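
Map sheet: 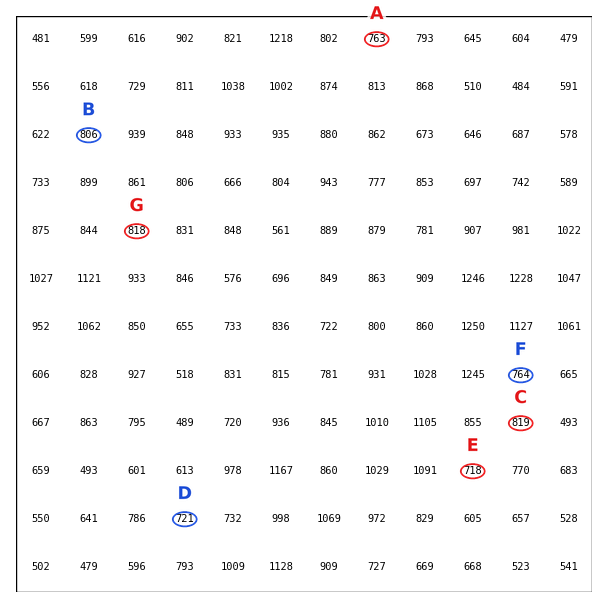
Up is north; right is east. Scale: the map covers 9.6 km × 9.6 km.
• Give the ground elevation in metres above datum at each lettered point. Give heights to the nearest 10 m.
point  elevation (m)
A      760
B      810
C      820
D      720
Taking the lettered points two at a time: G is higher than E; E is lower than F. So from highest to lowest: G F E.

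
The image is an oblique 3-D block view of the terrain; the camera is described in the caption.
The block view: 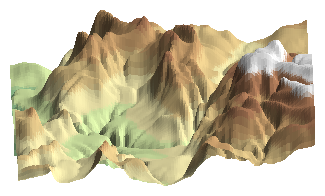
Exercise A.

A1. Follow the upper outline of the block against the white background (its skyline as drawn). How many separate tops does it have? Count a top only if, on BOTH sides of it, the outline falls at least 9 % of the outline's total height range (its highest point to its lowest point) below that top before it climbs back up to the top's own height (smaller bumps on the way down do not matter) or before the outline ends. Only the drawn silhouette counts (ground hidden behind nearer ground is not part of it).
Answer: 2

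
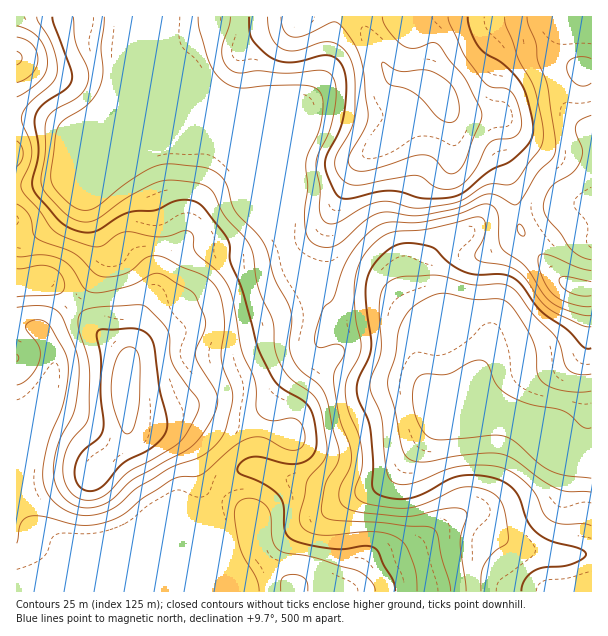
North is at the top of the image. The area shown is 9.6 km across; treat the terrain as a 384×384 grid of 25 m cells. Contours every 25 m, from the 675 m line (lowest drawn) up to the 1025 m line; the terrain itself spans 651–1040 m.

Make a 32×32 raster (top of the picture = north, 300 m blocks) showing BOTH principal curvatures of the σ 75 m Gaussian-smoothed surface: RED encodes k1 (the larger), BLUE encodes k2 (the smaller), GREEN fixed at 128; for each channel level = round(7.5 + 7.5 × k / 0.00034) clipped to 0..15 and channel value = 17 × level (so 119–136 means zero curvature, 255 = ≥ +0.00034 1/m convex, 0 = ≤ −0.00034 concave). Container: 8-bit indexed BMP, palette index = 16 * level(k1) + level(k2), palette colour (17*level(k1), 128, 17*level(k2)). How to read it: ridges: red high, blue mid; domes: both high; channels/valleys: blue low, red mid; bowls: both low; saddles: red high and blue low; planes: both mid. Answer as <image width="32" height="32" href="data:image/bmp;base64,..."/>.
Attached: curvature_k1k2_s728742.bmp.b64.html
<image width="32" height="32" href="data:image/bmp;base64,Qk02CAAAAAAAADYEAAAoAAAAIAAAACAAAAABAAgAAAAAAAAEAAATCwAAEwsAAAABAAAAAAAAAIAAABGAAAAigAAAM4AAAESAAABVgAAAZoAAAHeAAACIgAAAmYAAAKqAAAC7gAAAzIAAAN2AAADugAAA/4AAAACAEQARgBEAIoARADOAEQBEgBEAVYARAGaAEQB3gBEAiIARAJmAEQCqgBEAu4ARAMyAEQDdgBEA7oARAP+AEQAAgCIAEYAiACKAIgAzgCIARIAiAFWAIgBmgCIAd4AiAIiAIgCZgCIAqoAiALuAIgDMgCIA3YAiAO6AIgD/gCIAAIAzABGAMwAigDMAM4AzAESAMwBVgDMAZoAzAHeAMwCIgDMAmYAzAKqAMwC7gDMAzIAzAN2AMwDugDMA/4AzAACARAARgEQAIoBEADOARABEgEQAVYBEAGaARAB3gEQAiIBEAJmARACqgEQAu4BEAMyARADdgEQA7oBEAP+ARAAAgFUAEYBVACKAVQAzgFUARIBVAFWAVQBmgFUAd4BVAIiAVQCZgFUAqoBVALuAVQDMgFUA3YBVAO6AVQD/gFUAAIBmABGAZgAigGYAM4BmAESAZgBVgGYAZoBmAHeAZgCIgGYAmYBmAKqAZgC7gGYAzIBmAN2AZgDugGYA/4BmAACAdwARgHcAIoB3ADOAdwBEgHcAVYB3AGaAdwB3gHcAiIB3AJmAdwCqgHcAu4B3AMyAdwDdgHcA7oB3AP+AdwAAgIgAEYCIACKAiAAzgIgARICIAFWAiABmgIgAd4CIAIiAiACZgIgAqoCIALuAiADMgIgA3YCIAO6AiAD/gIgAAICZABGAmQAigJkAM4CZAESAmQBVgJkAZoCZAHeAmQCIgJkAmYCZAKqAmQC7gJkAzICZAN2AmQDugJkA/4CZAACAqgARgKoAIoCqADOAqgBEgKoAVYCqAGaAqgB3gKoAiICqAJmAqgCqgKoAu4CqAMyAqgDdgKoA7oCqAP+AqgAAgLsAEYC7ACKAuwAzgLsARIC7AFWAuwBmgLsAd4C7AIiAuwCZgLsAqoC7ALuAuwDMgLsA3YC7AO6AuwD/gLsAAIDMABGAzAAigMwAM4DMAESAzABVgMwAZoDMAHeAzACIgMwAmYDMAKqAzAC7gMwAzIDMAN2AzADugMwA/4DMAACA3QARgN0AIoDdADOA3QBEgN0AVYDdAGaA3QB3gN0AiIDdAJmA3QCqgN0Au4DdAMyA3QDdgN0A7oDdAP+A3QAAgO4AEYDuACKA7gAzgO4ARIDuAFWA7gBmgO4Ad4DuAIiA7gCZgO4AqoDuALuA7gDMgO4A3YDuAO6A7gD/gO4AAID/ABGA/wAigP8AM4D/AESA/wBVgP8AZoD/AHeA/wCIgP8AmYD/AKqA/wC7gP8AzID/AN2A/wDugP8A/4D/AIeHh4eHd4eHh4eHd3OE2KmoyMjJuKaGqamEZJV0Y4NzhYaHh4eHd3eHh3eGgebl2Nm3praGhoeXloSFl5amuLeYhnaGhoeHh3eHd4O196GThpWm2di3qJd2dYao1+bX2IaEgZCQgISHd3d3gsf5hGBRdLbI6fb357Z1lsaldHWVhaKx5NSxgHJ3h4eS+PvGhXOQkIKFdLX259jJqHZkdaiTsdX9/bdicXB0paPFtqS1p4NwcGBCY6bZ2snJt8XFyYKh2f389pSUUIGzgIKCgKGjlaekcXKDlbm4uLiXhXSEc5DJyuj159ims6eEUmKU6Pjnyadzc4ODk4SltYNhYJCGgLe4lOXZ6PnHprfE1Pf9+rWmpoSFdHSEdJWkgnOEt4aBhKSC5teXqNenlZSllun6hXSnloVkZIR0g5KDdXa4lHJilZX56JaGqNq3hIS26emlY3aGhWR1hnaEhZaGhaS1cXCGh/nohpaXqJWntrSVtNKDYmR1dIaHhZaot7e4p+uSYHSl+PmXhXWVdZeohVRy5NeVg3SFl4Z1hpiHlsfJ2bFwlebX+rh0dJWWloaFVGO3+9mjg5apmIaFh3ZkleaRYILo+bW4xqW3ubeVhqeFdIXWt4J0hpiXl4Z1goCB4nBBsfTJlpWkdoa4yYWGl6aVp9eFcnV1dYWEZWKQw7Xm9uf00YO31tinp9rKlHaHhYS313RzhoVjcpJiMIL7/Pv1/PqlYmN02Li3yaWThnVzhMbGY2SGppSlyIRg0/n593PHx7WTZIPGpoORgqengoOVxcVkZGSWxff49eX09bNQkbGVtNLYuJakpqfY2KWBo8fHtnVTUYCQgHPF6velhGPp5aNhkti4dYa5ybZ0gIWCx+i3hYGjo4CAUHL3x3WFhvincjBQpseWl7nIhFB2h4Gn9tWEg9f559eAcPKjVGV38GBQdHKApripqMi2gXd3cXPU9reltLX5/tSw9pVUdXX3gWB3h4SAlaaFpaOFh4eAxPr86rimg7j75sLYhoSmlf6zgHd3h4aCgnOUhYeHh4Gxyfr52belluimcsa31LSV9aFQdIeHd4eHd4eHh4d3dmCEtefIppaWx6aT2vq0cmXQcGOBgYeHh4eHh4eHh3d3YHSl1LV1dbjZtsX7yYJxdNV1psihhIeHd4eHgZFxcXFRYYbot4aW6dmkpfq3gJKo2tfl6baBh3eHd4G1yZaVhIJgc+fIx9jZuZWE6KSQlar/+rOVpYJ3h4d0ktras8a4hGBy9/ill7WldJXFcoO3uvzYgnOWc3eHhZajuMez2OqWkdP3x2SF2JdjlqaWpIWWwKBylqiDh4eFl4V0pqXI/PjjxtaEZIXUhGSFpYVTdIU="/>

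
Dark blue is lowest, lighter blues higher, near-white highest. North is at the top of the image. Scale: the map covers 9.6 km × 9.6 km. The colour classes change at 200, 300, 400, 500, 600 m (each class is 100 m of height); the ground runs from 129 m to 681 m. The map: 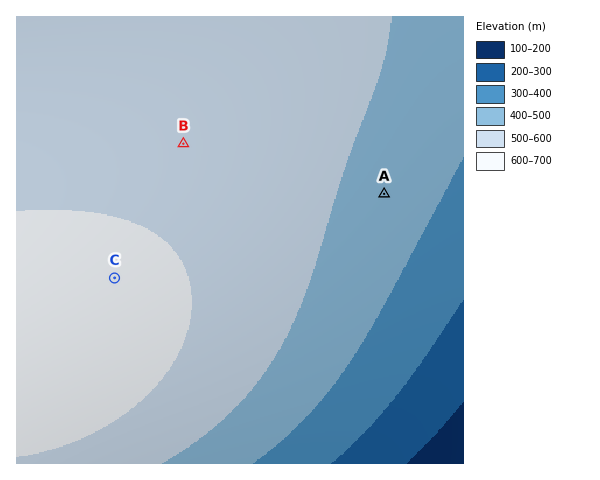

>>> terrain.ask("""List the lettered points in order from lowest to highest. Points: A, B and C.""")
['A', 'B', 'C']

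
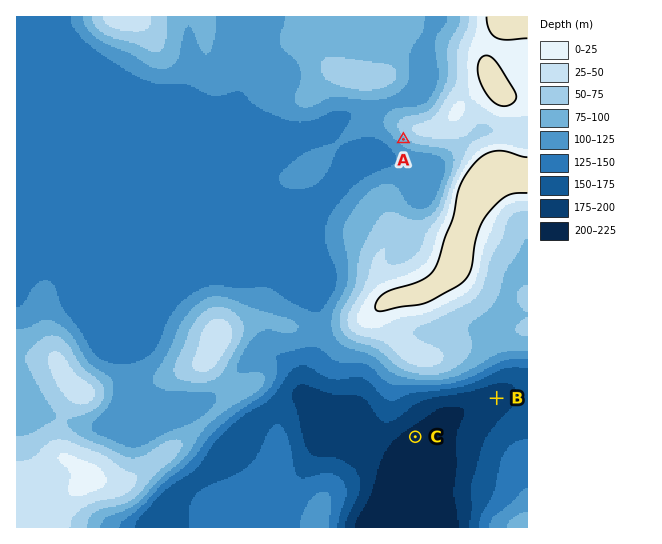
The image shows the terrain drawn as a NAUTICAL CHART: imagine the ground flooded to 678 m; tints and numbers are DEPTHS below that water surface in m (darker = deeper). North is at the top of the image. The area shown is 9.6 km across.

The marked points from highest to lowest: A B C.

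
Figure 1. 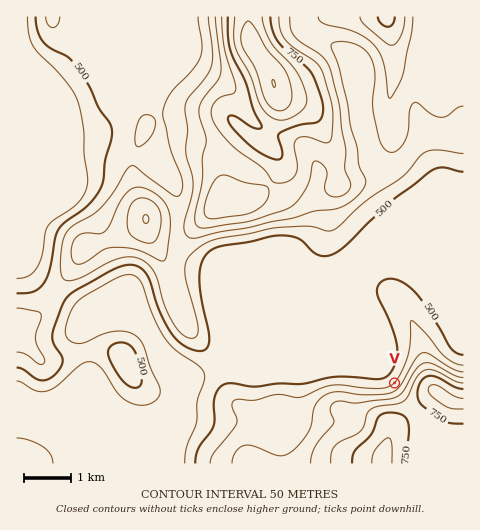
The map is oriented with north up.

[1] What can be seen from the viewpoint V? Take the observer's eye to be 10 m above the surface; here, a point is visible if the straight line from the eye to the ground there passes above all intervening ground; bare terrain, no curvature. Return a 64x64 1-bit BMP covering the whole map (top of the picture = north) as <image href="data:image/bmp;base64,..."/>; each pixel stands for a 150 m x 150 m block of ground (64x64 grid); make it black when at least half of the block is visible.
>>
<image width="64" height="64" href="data:image/bmp;base64,Qk0+AgAAAAAAAD4AAAAoAAAAQAAAAEAAAAABAAEAAAAAAAACAAATCwAAEwsAAAIAAAAAAAAA////AAAAAAAAAAAAAAAAAAAAAAAAAAAAAAAAAAAAAAAAAAAAAAAAAAAAAAAAAAAAAAAAAAAAAAAAAAAAAAAAAAAAAAAAAAAAAAAAAAAAHAAAAAAAAAP+AAAAAAAAA/+AAABgAwAH/4AIAPAD/Af/gAgA8A////+AGADgH////4AYAeA/////gHgBwH////+A+AGAf////4D4AAB/////gPwAAP////+A/AAA/////4D4AAD/////AAAAAf////4AAAAB/////AAAAAH////4AAAAA////8AAAAAD////gAAAAAf///+AAAAAB////8AAAEAP////wAAAeD/////AAAA//////8AAAAA+f///4AAAADx////wAAAAPD////AAAAAYH///+AAAABgP///4AAAAAAP///wAAAAAAB///gAAAAAAB+P/AAAAAAAHwD+AAAAAAAfAD8AAAAAAD8AP4AAAAAA/wA//AAAAAH/AD/8AAAAAw/wf/wAAAAAD/B//AAAAAAf8H/8AAAAAD/wefwAAAAAP/Bx/AAAAAB/8HH8AAAAAH+AE/wAAAAAHgAb/AAAAAAIAB/8AAAAAAAAH/wAAAAAAAAeAAAAAAAAABwAAAAAAAAAHAAAAAAAAAA8AAAAAAAAAf4AAAAAAAAD/gAAAAAAAAf+AAAAAAAAD/4AAAAAAAAf+AA=="/>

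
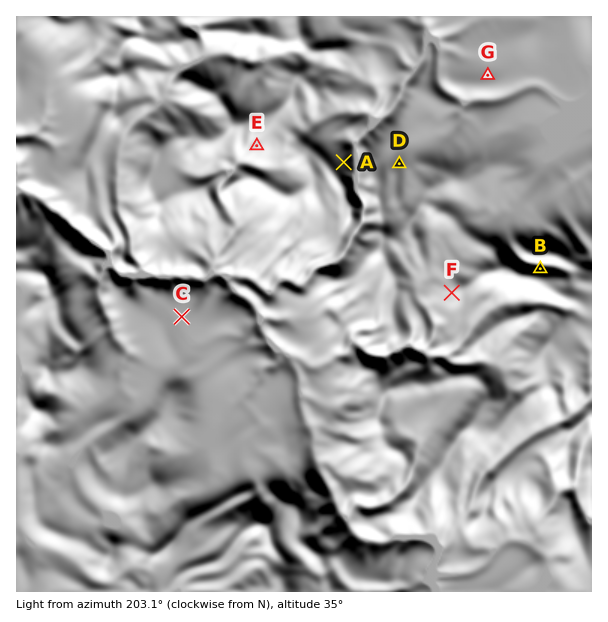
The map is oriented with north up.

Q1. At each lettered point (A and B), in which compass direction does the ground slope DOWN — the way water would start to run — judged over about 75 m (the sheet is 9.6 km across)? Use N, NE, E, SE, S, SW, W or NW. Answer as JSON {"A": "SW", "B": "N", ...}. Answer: {"A": "E", "B": "N"}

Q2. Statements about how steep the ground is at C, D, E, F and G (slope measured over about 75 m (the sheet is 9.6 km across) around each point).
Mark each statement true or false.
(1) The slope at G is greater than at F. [false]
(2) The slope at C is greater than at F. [false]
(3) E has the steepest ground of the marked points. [true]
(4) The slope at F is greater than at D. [true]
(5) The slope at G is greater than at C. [true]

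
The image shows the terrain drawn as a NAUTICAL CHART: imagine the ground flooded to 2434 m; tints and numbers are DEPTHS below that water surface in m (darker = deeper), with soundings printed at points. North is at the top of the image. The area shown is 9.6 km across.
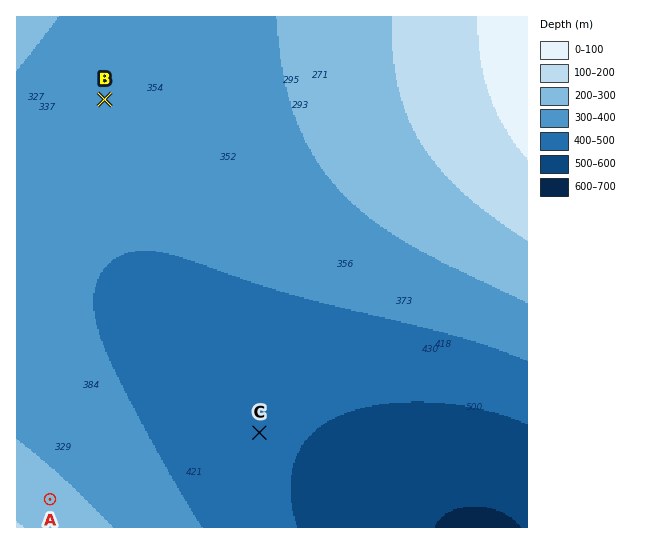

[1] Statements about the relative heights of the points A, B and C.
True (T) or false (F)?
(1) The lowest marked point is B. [F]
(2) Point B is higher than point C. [T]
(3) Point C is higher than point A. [F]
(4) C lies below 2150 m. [T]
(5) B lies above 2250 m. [F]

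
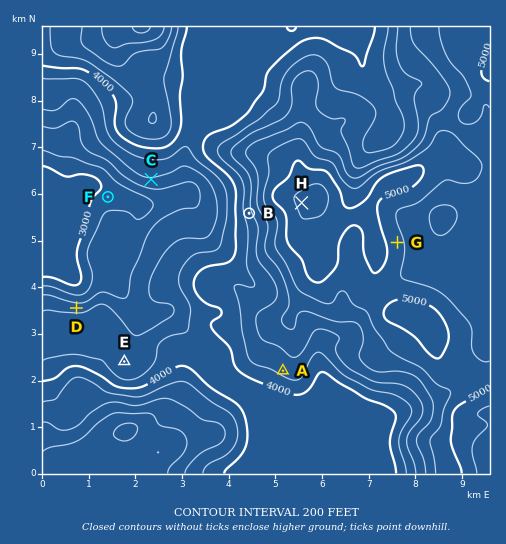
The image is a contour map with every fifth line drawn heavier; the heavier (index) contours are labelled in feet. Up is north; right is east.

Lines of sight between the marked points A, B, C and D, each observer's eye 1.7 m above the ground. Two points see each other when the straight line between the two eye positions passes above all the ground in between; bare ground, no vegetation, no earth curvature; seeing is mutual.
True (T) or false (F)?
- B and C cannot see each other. F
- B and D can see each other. T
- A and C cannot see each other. T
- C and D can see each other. T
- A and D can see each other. F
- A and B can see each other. F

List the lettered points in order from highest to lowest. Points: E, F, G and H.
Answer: H G E F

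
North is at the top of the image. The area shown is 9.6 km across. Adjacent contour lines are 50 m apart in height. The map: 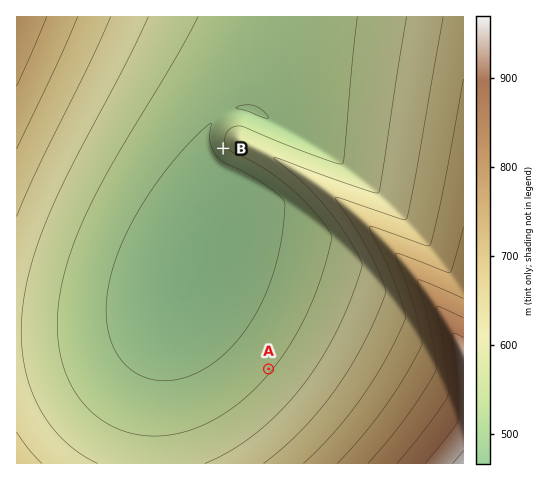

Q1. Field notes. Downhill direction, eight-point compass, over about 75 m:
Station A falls NW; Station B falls SW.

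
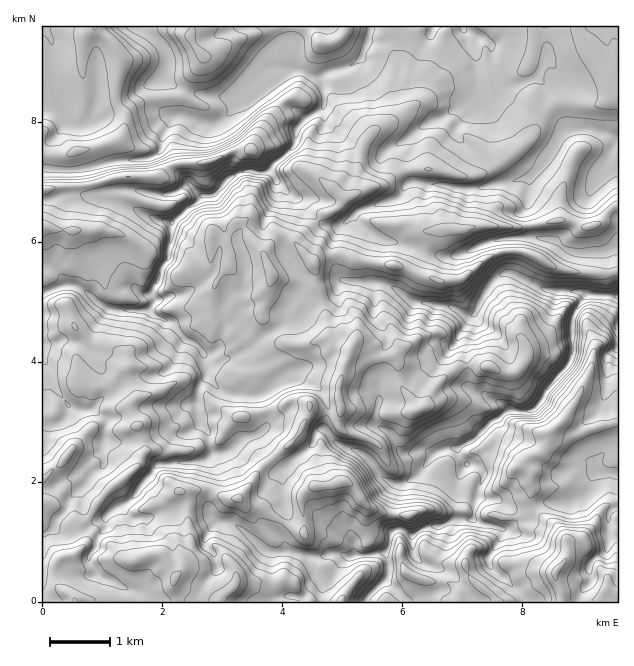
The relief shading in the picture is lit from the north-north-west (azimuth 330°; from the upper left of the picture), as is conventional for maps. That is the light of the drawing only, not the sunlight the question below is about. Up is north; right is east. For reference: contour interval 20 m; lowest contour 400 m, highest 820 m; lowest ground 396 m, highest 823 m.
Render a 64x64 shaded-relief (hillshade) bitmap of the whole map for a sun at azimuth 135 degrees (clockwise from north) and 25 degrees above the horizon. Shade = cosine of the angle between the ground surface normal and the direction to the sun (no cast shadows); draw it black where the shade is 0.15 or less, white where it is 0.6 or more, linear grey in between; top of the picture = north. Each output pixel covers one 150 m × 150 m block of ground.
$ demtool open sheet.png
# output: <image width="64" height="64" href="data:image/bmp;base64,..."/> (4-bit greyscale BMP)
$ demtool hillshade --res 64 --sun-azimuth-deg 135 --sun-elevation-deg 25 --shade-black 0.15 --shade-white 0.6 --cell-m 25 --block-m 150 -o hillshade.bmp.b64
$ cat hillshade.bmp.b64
<image width="64" height="64" href="data:image/bmp;base64,Qk12CAAAAAAAAHYAAAAoAAAAQAAAAEAAAAABAAQAAAAAAAAIAAATCwAAEwsAABAAAAAAAAAAAAAAABEREQAiIiIAMzMzAERERABVVVUAZmZmAHd3dwCIiIgAmZmZAKqqqgC7u7sAzMzMAN3d3QDu7u4A////AIh3iYiImZmqqYi+27u7uYdI/5R5qqmIiZmImpl4qmaZZ4iIiJmZmKuph4zbqqu6mFXP6GiaqoiJmYiImIm7hYl4iZiImqmYm7qXebqYibuZdG39Z5mYiImYiIiHiruWaGiaqZmqupmKu7h4qXZompmVNr2FiHd3iqiIiHVq3ZZXV5u4eImrqYmqmHiphleJmZhUeXaHiHVryWd3ZTa92VVUaLlWZmeIiJmHaJmZiay7u5m6Zph4czjcVERENZvthXZVelVlVVZ3qnd4mqqqrdzMqs6Vhld0E4uEREMlis23h3d5dFZmVWeblniaqqiby7upvci6VmUiRpdmZCJGnLipiZmWZndmZ5uomaqqmIq7u6rO/N/7mGRXmYh2MiJKubqIirhmiIiIq6q7u6qXiru7q83Krv/sqGeZmIZVQyapq5d4zZZYmZmsuau7qpeLzMubuoU1m7qZZXeJmYd2VImZqHad21RomqyoebuZhnvM3Ju5ZDNGiYl2eIm7uqmFZ5mahmnftEZ4mZZUfKmGSKvMu6qHVWeJiYWJmau6qpd3u6qXVY36M1VmZUNJuYZEZ4mruryneJmIhEipq6mamYiKy6l1R9+DRFVVVUWrl1RVVomqvduImpeGJIqsypmZmUatuodljuqZmHZmVGq6dWZVaaq7u6eJqYdCWKvMupmZVGvLl3Zq3LvMuYZmVq23Z3eKqrzLuoiImGM1is3LqZllN7uoiHiph4qquXZkWdyJq7uqvN3Mu7hndUVorNy7qXZEi6iJqqmZd4e7qXZFrrmry5mr3+zM3YVVVmesy7u7mGVYqHiby6qodovLqGV96pzLqqrP/tzN2UMzI2rLmaqal2aId4m7qamHaJqphmvrm93Kqq3//czvpTMABbyoeImZiHiJqru6mHdlVmZ4aLqKvLmIib3uy7zsqnABfMqIiJmqmHebzdy4d3ZmUzVWiIq6qYiHiry7u8ze9wBJy5iYiaqph3ibzdp4iZmXQzRme8upiYiJu7q7zM3/MAa8mId4mZmZmHeK24iZmqqHZmZq3LmZmYisy8zMzv/AAZyXd2iZmIqqqGerl4iZmqmHdlnMupqqmHq6q7qt//sAXKdneJmYiaqah4mIiImZmqmHaLu6qrupdoh4mHre/3Abt3ZnmZiJqpiYiZiJiJmaqph3q6mavKqWVUZ3eLzP0Qrqd3iYiIeaqZiZmZmZiImZmIebqYicy8lUNGd4q72zF+54iZh3dniYmZmqmZmYeHd4h3qoh2iqzIVEVnmqvrM2nGeJqXZmZ3iImZqZmaqIh2d2eZiIZnebp1RFeamew0ebZ4mZhmZneZiJmZmJqqmYd3Zoh4mFZmipU0RoqYvjOJpmiamaqqlmiZmZmZibqZmIdmiXeZd4mbyDNEaIdtcVeERoqZq8zIZniJqZiJu6mZmGZ4eJqrzd77U0RWZkelV4hUeZmqq8h5mIiqmIm8uZq5ZniJqrze//+URWeZmbu827maqZqr60eqmJqpiKy6m8uZmqu6qqq9/+hnir3u7t3qq7qpmqreU4mZmqmIm6mb3LvMvMqYdma//qmrzMy7qqmaqqqaqr+iWJmZqYiamZvMqqmImYd3Uyn/7LqqmHd3eqqqqqqqrdRHiZmZiKqZiamYh2VniauoQmvLmIiIiIh7uru7qqmb1TZ5mZmIqpmIl3d3dniZrN7ZVWZmaJmrupu6q7u6mYnHJGiZmYeJiJiYZ3iZmZmqzf/supmqqbzMupiJmZmIiKcSRoiZqHd3iauHiJmZiImZrN3Lu7zKib3Yh2Znd4mr3DATRYm5ZmZ4vdl2Zmd3d3dmeIdlaJl1aseHd3eImqvP1AABR5p1ZmaL7rdlRVVmZlVomXVFeHUlmZmZmZmZmYnsYwAmm4Znd3iu/sl1ZVVmVVeJllaKl0I6qZmqqqu7upvbYAR7p3iIiZm97bd3ZoiHZniXZou5dTRFVWiru7zf28/mAUineJmIiIiry5qqu7y6mZhle8qXZEVUISRWZ63tz/+meXZ4iIeIh3irq7u7q83LqXVpy5mJmqqWQyIQJpmc////wyZ3d3iZd4iImZiIms3Kl1jMqZmZq7u6qYQBMhFbvP/8IVZnZ5ynd3eIiIiIm8yoZqzKmHZ3iau7qlNDEAAmrO+iRmZnnMqHd4mIiIiIrMp1erqqhlVVebuZdXdkEABavMZXZmZ6zcp2iYiIh3iKy5dnmqqod2VXq6mGeIhkAAes2Eh3ZmirzLh4mHiIeImrqYiaqJmZiHebupmJqphQA5vcdnZmZnmrzKiJiIiIiJuqqqu4mZmZiJu7qqqqqoUAWs3admVVZom8y5mZiIiJmqqqq7mZmZmKmaqqqqqqmGIVm82WZmZmZ4q7upmZiImZmZmZqZmZqYvKmIiau7qZl0JYmpeHd3d3eJqqmZmIeJmIiIiZmZmpi+25iIrN3KmZhTWJiIiHeIiImqqZmZmImZmIiZmYiamK3tuXec3uypmZd5qYiIh3iImZmpmZmZmZmZiZmZiJqYnN7KdnrN7sqZmZm8upiIiIiJmZmYiImpmZmZmZmImpiau7qGeave66mZmbzcyXiImYmZmYiIiJqZmZmZmYiamZmZqYeJmbztupmHm83beImZiJmZiIiImZiJmZmZiJqpiIiYeJqZmbzLqZdonNyImZmXipmYmZiZmImZmYmIirqHeIiImrqYmru6mGZp3ZiZmqiKiImpmZmYiZmZ"/>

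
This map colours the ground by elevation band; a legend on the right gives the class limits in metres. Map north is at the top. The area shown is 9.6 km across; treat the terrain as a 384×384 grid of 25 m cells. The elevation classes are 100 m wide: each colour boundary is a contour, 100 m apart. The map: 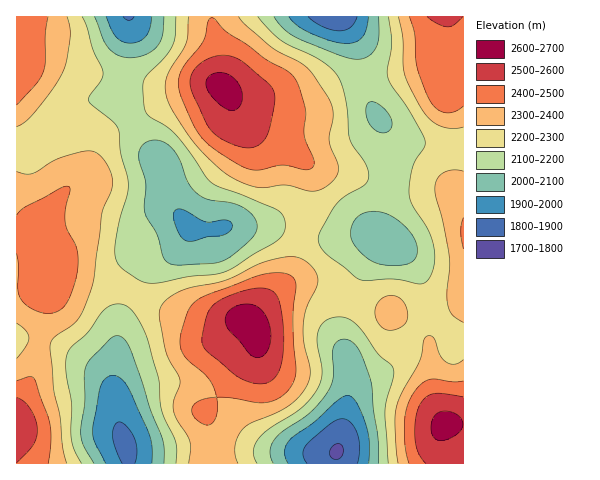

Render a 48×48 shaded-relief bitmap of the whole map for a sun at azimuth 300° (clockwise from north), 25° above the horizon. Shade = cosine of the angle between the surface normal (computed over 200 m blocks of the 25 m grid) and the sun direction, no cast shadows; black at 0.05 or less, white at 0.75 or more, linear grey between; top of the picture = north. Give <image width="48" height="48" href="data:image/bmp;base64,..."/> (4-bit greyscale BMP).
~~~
<image width="48" height="48" href="data:image/bmp;base64,Qk32BAAAAAAAAHYAAAAoAAAAMAAAADAAAAABAAQAAAAAAIAEAAATCwAAEwsAABAAAAAAAAAAAAAAABEREQAiIiIAMzMzAERERABVVVUAZmZmAHd3dwCIiIgAmZmZAKqqqgC7u7sAzMzMAN3d3QDu7u4A////AFVDM0QzR6zd3dynVEQzNEVXnO7+7cqGZkQyIiNEV6zd3dynVEMyI0RGi97/7sqGVUQyERI1aKvNzLuXVDMhESI0es7v/tuXZUQyEAE0aKvMy6mGVEMQABETWb3u7uyodlQyEAEkaKvMy6l2VVQhAAACSLze7u25h1VDIhEkaavMzLl2ZmUyAAABR6ze/+3KmGVDMyEkebzN3LqHdmZTEAABN6ze//7KmYZDMzIkebzM3MqYh3ZUIQAANpvN7/7KqphTMzM0ebvMy7qpiHZUMhAANpu83u26qrljI0RFeau7uqmZmHZUMyERN5uqvd25qsp0I0RFeau7upmJmYdTIiIiR6upq8uomsuEM0RVeau7uqmImZdTIiIiR6uoibqXibqFMzRFeKvMy7qZmZhjERIzR6qoeJmHeKqGQzNFaKu8zMuqmZhjEBI0V5qYd5mHd5mGQzI0aJq7vMzLqYhkEBJFV5qYd4mId4h2UzI0aJq7u8zcuYhkIBNGZ5qodniZiIh2VDI0Z5q7u83dy5h1MRNWeJu5dmiaqZl2VDNFZ5q8zM3e7LmGQiNGeJu6l3iruqqHUzNFZ4mrzMze7tuXZDNFeJq7qIm8zLqXVDNFd4ibzMzN7u25hlRWZ4q7qZq8zLuoZDNFZ4iJq8vN7/7LqHZmd4iqqqvMzLuodUM0Z4d3iru83u7cuYdnd3iaq7zNzKqYdlQzV4dlaKqrze7cuod3d3eJq7zMzKqHdmUzRodlV5mavN3MuodmdmZ4qrvMzKqHZ2VDNXdlV4mZq8zLuodlVVVomqu8zLqHZnZTNGdlV4iIiru6qodVVVVniaq7zLqXZmZUNFZlZ4h2eJqZmYdlRFVniZqrvLuodmZUM0VVZ4dlZniIiIdkRFVniaqqq6u6h2ZUMzRWeIh2VmZmd3dURFZniaqqqpq7qHZUMzRWeJmHZmZVZnZURFZnmru6mZq7uodlQzRniaqYd3ZVVmZURFZnmru6mZmruqh2Q0VomrqpiHZVZ3ZURWZomru7qZmau6mGREVomrqZh3ZVZ3ZVVmZ4mru6qYiZqqmGVERnmqqYh2ZVZ3ZVVmd4mqqqmYiImqmHVERXmqqYd2VVZmZUVWeJqqqZiGd3iamHZlVnmruph2VVVmVERFaJqqqXd0VmeZmId3d4mruph2VVVmZUM0aJqrqXVTRFaJmIiJmZq7uph2VVVWZUM0Z5qrqXVDM0V4h3iaqqu7uph2ZVVWZlM0aJmruoVEMzRXdmeKq7zMupdmZmVVZlRFaJqrupdVQyNGZmeJq83dy5h2Z3ZVVlVWeaq7updmVDNFZmeKvN7u3Kh2d3dmZmZniru7upd2ZDRVZmeavO//7LmHd4h3ZneJq8zMuod2ZURVVWebze//7bqHd3iId4iavN3duod2ZURVVFebze7+3LqHdneIiImrzd3dyph2ZUVUQ0aLze7u26mHZmZ4iJq83d3dypiGVUVUMjV6ze7tyod3ZlZniJrN7t3cuYiGVUREMjR63e7dynZmZVVneJve7u3cqYdw=="/>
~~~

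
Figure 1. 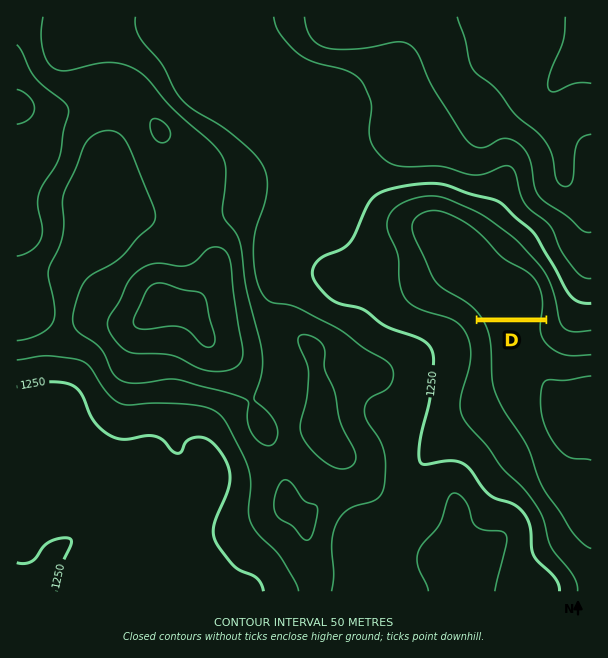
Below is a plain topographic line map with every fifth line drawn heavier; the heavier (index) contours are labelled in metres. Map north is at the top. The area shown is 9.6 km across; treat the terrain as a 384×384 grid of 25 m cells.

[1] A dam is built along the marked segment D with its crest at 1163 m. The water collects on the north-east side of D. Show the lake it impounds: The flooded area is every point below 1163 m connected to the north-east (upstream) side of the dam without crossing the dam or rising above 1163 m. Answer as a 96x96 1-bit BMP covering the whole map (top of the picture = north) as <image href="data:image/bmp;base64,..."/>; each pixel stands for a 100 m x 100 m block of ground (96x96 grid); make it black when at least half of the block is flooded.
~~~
<image width="96" height="96" href="data:image/bmp;base64,Qk2+BAAAAAAAAD4AAAAoAAAAYAAAAGAAAAABAAEAAAAAAIAEAAATCwAAEwsAAAIAAAAAAAAA////AAAAAAAAAAAAAAAAAAAAAAAAAAAAAAAAAAAAAAAAAAAAAAAAAAAAAAAAAAAAAAAAAAAAAAAAAAAAAAAAAAAAAAAAAAAAAAAAAAAAAAAAAAAAAAAAAAAAAAAAAAAAAAAAAAAAAAAAAAAAAAAAAAAAAAAAAAAAAAAAAAAAAAAAAAAAAAAAAAAAAAAAAAAAAAAAAAAAAAAAAAAAAAAAAAAAAAAAAAAAAAAAAAAAAAAAAAAAAAAAAAAAAAAAAAAAAAAAAAAAAAAAAAAAAAAAAAAAAAAAAAAAAAAAAAAAAAAAAAAAAAAAAAAAAAAAAAAAAAAAAAAAAAAAAAAAAAAAAAAAAAAAAAAAAAAAAAAAAAAAAAAAAAAAAAAAAAAAAAAAAAAAAAAAAAAAAAAAAAAAAAAAAAAAAAAAAAAAAAAAAAAAAAAAAAAAAAAAAAAAAAAAAAAAAAAAAAAAAAAAAAAAAAAAAAAAAAAAAAAAAAAAAAAAAAAAAAAAAAAAAAAAAAAAAAAAAAAAAAAAAAAAAAAAAAAAAAAAAAAAAAAAAAAAAAAAAAAAAAAAAAAAAAAAAAAAAAAAAAAAAAAAAAAAAAAAAAAAAAAAAAAAAAAAAAAAAAAAAAAAAAAAAAAAAAAAAAAAAAAAAAAAAAAAAAAAAAAAAAAAAAAAAAAAAAAAAAAAAAAAAAAAAAAAAAAAAAAAAAAAAAAAAAAAAAAAAAAAAAAAAAAAAAAAAAAAAAAAAAAAAAAAAAAAAAAAAAAP/wAAAAAAAAAAAAAf/wAAAAAAAAAAAAB//wAAAAAAAAAAAAH//wAAAAAAAAAAAAf//wAAAAAAAAAAAA///wAAAAAAAAAAAA///gAAAAAAAAAAAA///AAAAAAAAAAAAB//+AAAAAAAAAAAAB//4AAAAAAAAAAAAB//wAAAAAAAAAAAAD//gAAAAAAAAAAAAD//AAAAAAAAAAAAAH/+AAAAAAAAAAAAAH/8AAAAAAAAAAAAAH/wAAAAAAAAAAAAAH/gAAAAAAAAAAAAAD+AAAAAAAAAAAAAAAAAAAAAAAAAAAAAAAAAAAAAAAAAAAAAAAAAAAAAAAAAAAAAAAAAAAAAAAAAAAAAAAAAAAAAAAAAAAAAAAAAAAAAAAAAAAAAAAAAAAAAAAAAAAAAAAAAAAAAAAAAAAAAAAAAAAAAAAAAAAAAAAAAAAAAAAAAAAAAAAAAAAAAAAAAAAAAAAAAAAAAAAAAAAAAAAAAAAAAAAAAAAAAAAAAAAAAAAAAAAAAAAAAAAAAAAAAAAAAAAAAAAAAAAAAAAAAAAAAAAAAAAAAAAAAAAAAAAAAAAAAAAAAAAAAAAAAAAAAAAAAAAAAAAAAAAAAAAAAAAAAAAAAAAAAAAAAAAAAAAAAAAAAAAAAAAAAAAAAAAAAAAAAAAAAAAAAAAAAAAAAAAAAAAAAAAAAAAAAAAAAAAAAAAAAAAAAAAAAAAAAAAAAAAAAAAAAAAAAAAAAAAAAAAAAAAAAAAAAAAAAAAAAAAAAAAAAAAAAAAAAAAAAAAAAAAAAAAAAAAA="/>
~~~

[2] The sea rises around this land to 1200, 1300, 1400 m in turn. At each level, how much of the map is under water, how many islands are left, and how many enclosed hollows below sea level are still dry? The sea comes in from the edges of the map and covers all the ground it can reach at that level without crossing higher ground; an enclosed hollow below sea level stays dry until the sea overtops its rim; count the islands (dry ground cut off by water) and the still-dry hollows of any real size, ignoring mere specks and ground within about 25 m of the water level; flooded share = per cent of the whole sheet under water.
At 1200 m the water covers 12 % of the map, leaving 0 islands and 0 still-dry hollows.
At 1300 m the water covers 52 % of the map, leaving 0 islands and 0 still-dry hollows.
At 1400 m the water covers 91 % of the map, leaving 1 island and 0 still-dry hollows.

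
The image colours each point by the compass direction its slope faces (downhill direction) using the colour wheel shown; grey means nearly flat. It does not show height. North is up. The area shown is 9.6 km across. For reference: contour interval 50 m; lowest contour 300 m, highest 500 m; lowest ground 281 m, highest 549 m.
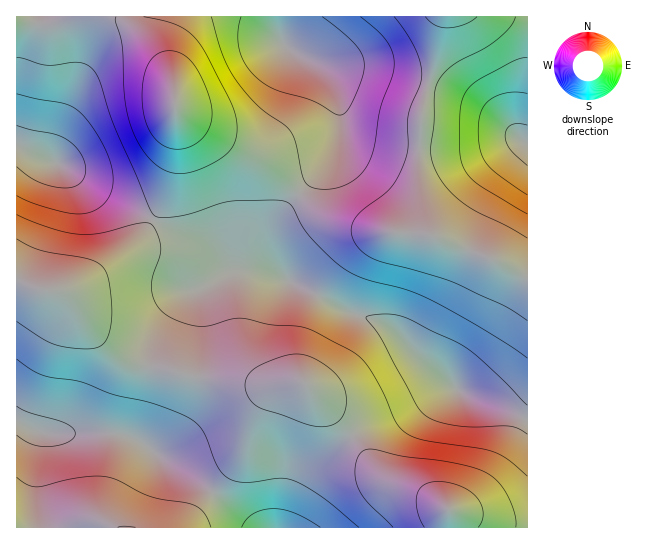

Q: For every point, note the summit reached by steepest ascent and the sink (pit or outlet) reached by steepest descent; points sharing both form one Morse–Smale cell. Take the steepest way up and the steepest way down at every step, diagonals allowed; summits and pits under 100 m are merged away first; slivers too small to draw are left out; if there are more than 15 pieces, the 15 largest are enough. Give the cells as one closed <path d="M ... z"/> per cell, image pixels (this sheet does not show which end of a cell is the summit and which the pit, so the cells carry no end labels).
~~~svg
<path d="M18 145l-2 1 0 133 22 10 20 2 5 2 8 8 17 26 27 28 19 9 35 5 34 10 46 5 29 0 13-3 12 2 45 47 23 33 14 14 32 14 32 18 1 19 78-1-1-107-21-11-44-16-37-32-34-33-16-8-33-11-60-32-17-5-32-4-24-20-43-20-28-17-40-20-36-26-21-8z"/><path d="M18 280l-2 1 0 140 2 2 27 10 68 0 21 6 12 6 21 18 30 17 60 48 192-1 0-18-24-14-40-18-14-14-23-33-28-28-14-18-7-3-21 3-29 0-35-4-84-17-15-8-16-16-36-46-5-2-20-2z"/><path d="M130 16l-114 1 0 128 46 20 36 26 40 20 28 17 43 20 24 20 32 4 20 7-12-20-1-24 5-14 22-27-37-31-73-42-12-8-2-6 0-16-4-13-15-24-23-28z"/><path d="M299 195l-16 18-8 13-3 9 1 24 7 14 9 8 53 28 33 11 16 8 34 33 37 32 66 26 0-140-2-2-28-16-64-25-59-5-34-8-26-14z"/><path d="M527 16l-83 1-9 46-12 42-4 45 0 35 4 40 2 8 73 28 29 18z"/><path d="M443 16l-166 1 0 10 6 16 14 12 21 10 11 12 10 24 1 32-5 16-12 18-24 27 24 21 18 8 26 6 60 5-4-9-4-40 1-58 3-22 12-42z"/><path d="M277 16l-146 0 0 5 36 49 8 21 0 16 2 6 12 8 65 36 45 36 24-26 12-18 5-16 0-24-5-22-6-10-11-12-21-10-14-12-4-9z"/><path d="M17 421l0 107 239-1-59-47-30-17-21-18-12-6-21-6-68 0-11-2z"/>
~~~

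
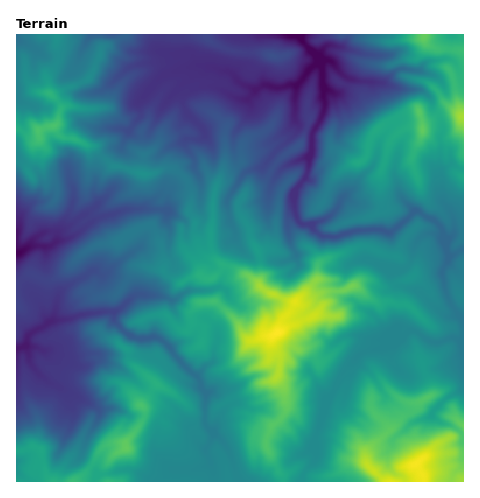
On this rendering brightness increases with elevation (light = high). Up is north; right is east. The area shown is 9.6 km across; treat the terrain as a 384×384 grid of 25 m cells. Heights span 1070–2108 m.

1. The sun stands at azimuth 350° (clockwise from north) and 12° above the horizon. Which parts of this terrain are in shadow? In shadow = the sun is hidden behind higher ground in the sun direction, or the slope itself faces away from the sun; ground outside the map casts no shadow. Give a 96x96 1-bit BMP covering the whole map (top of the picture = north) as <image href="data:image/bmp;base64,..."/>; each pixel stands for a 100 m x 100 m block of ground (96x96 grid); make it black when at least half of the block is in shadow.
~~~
<image width="96" height="96" href="data:image/bmp;base64,Qk2+BAAAAAAAAD4AAAAoAAAAYAAAAGAAAAABAAEAAAAAAIAEAAATCwAAEwsAAAIAAAAAAAAA////AAAAAAAAAAHwAAA/uD/8AAAAAB/wAAA/GA/4MAAAAD/4AAA/DAPwMAAAAB/4AAA/AAHgAADAAA/4AAA/8AAAAMbBgAf8AAAf/AAAAAYBgAH8AAAIfgAAAAAAAAA8AAAA/gAAAAAAAAB8AAAB/gAAAA4AAAB8AAAB/gABgAIAAAA8AAAB/gAA4AEAAAA8AAAB/gAAMAMAAAAeAAAA/oAAH54AAAAODAAAecAAD/gAAAD+HAAHMeAAB+AAAD/8fAA/kfAAA+AAAD8A8AB/g/gAAfAAAH4B4AD/j/wAAfgAAPgDwAD/x/8AAHwAAPgDAf//x/8AAAwAANwAA///3/+AAAAAAAAAA//j3/+AAAAAAAAAB7/8P/+AAAAAAADAD7/+f/+AAAAAAAGAD8f+f//AAAAAAQIAH8Hyf//AAAAAAD4AP+H5f//gAAAAAP8Af8D5///wAADCAf4A4AB7///4AAD8Afg58AA////8AODgA4D//AAJ////AfhwAYH//AAA////g/w4AAH/gDwAP////8A8AAP/ADwAD////4APIAAfAfwAA////gADf+wAA/gAAGf//AABH/4AA/AAAAD/+AAAB/8AA+ASABH94AAAAP+AcEB/gAP4AAAAAAf/+AB/AAfwAAAAAAH//8A4AB/gAAAAcAD/v/wAAAHAAAAAfAD/n/+AAPgYGAAAfwB/hjDAAAAAAAAAP+B+AAAAAAAAAAAAH/hwAAAAABAAACAAD/4AAAAAAD8AAAAAB/4AAAABwB+DgAAHg/+AAAABwAeAAADnwP/AAAAADgAAAAf/4DHAAAAAAAAAAAN/+ABgAAAAAAgAAAA//AAAAAAAAP+DgAA//wAAAAAAAf//w8y//4AAAAAAA8//4TA//+AAAAAAB+H/8PB///AACAAAB/AP+/B////+AAAAEfgAf+B/////gAAAMHwAD4D/////wAhAOD5gHwH/////ABxweA/gH0H/////ABwAeA/wP2P/////AB4AeA/x/2P/////AAYAPA/z/uP/////gAMAHA/wMOfv////wAGADAfwMODf//+BgADAhgPwseCf/+QAAADw4gH4keE//8AAAAAQ/gA4g+t//8AAAAAEfgAYA+F//+AEAAACHgAIQ+d///AAAAAADwAAQ+fP/gwAgAAAAwAAY8+D8AAAAAAGAwAAI4eDwPgACAADAwAAAcMD5/8AAAIBg4AAAAMAf/+AAAAAAYAAAAMAH/4AAAAAAYAAAAEAP/wAAAAAAMAAAAAHP/wAAAAAAEAAAAAfkAAAAAAAAAAAABA/gAAAAAAAAAAAAAA/D8AAAAHAAIAAAMAAH/GAAAAAEBwB/8AAD/jAAAA/+BwP/4AAA/zgAAB//Bh//xgAAPxgAAAP/AH/8fgAQH4AAAAH/gP/z/gAAD+AAAAH/0T///AAAD/AAAGP//3gf+AAAD/gAD//+P4f//4AAB6AAH/AGfx///4AABngAfgAAf////AEBAPgB+AAA////4AGAgOAAgAAAf/4P4AAAAAAAAAAAB8AAAA="/>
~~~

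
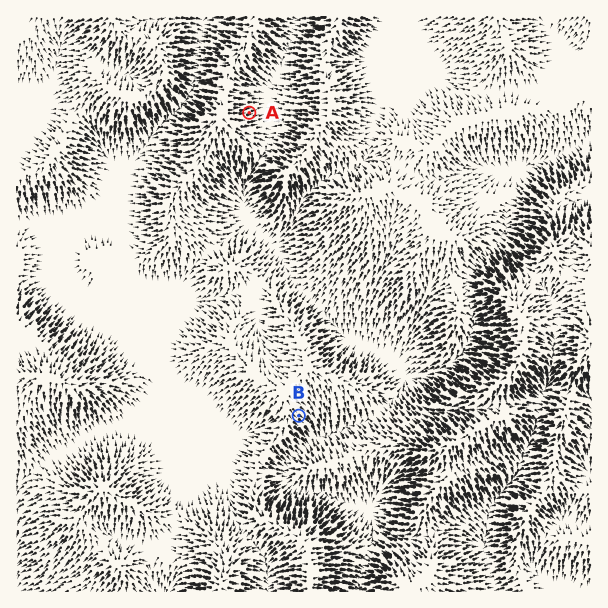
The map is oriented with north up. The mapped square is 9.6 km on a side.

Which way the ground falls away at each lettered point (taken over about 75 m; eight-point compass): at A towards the E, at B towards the SE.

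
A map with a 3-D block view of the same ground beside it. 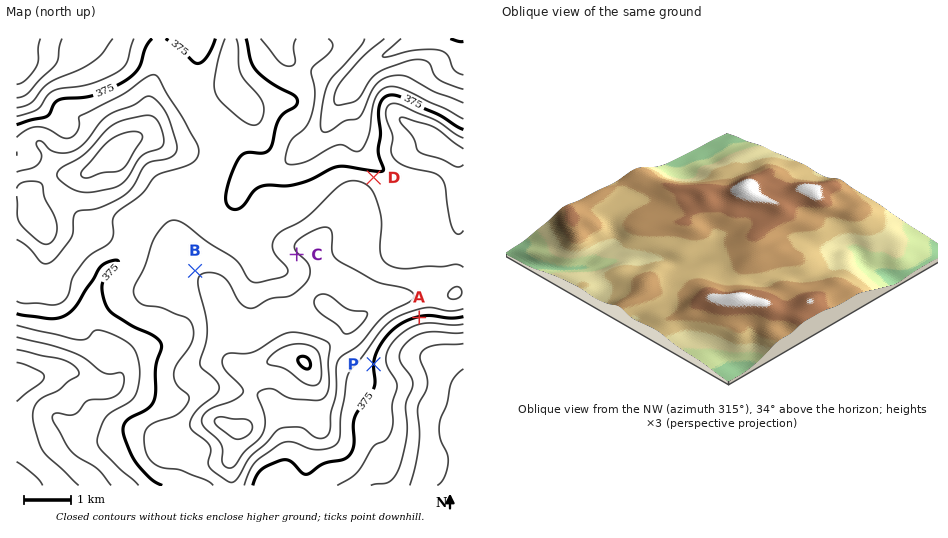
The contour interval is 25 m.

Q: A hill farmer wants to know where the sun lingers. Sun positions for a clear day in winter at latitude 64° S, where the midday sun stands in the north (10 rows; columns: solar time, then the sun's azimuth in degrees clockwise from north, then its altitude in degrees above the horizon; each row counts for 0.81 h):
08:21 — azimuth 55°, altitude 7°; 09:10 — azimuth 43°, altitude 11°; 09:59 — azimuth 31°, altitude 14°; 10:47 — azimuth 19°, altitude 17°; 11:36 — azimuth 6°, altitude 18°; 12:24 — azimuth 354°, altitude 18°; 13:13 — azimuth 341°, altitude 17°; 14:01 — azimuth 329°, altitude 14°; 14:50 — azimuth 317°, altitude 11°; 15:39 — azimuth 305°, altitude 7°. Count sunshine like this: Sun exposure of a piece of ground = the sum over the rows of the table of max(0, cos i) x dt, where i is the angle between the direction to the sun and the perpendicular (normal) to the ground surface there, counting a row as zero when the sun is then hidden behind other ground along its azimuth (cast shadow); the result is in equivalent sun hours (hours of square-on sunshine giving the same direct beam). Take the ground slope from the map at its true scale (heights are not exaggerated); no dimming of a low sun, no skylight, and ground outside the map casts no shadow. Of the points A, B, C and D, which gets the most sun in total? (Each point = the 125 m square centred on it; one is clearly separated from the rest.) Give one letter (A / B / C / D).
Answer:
D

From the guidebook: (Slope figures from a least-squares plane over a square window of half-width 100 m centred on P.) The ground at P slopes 5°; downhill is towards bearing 94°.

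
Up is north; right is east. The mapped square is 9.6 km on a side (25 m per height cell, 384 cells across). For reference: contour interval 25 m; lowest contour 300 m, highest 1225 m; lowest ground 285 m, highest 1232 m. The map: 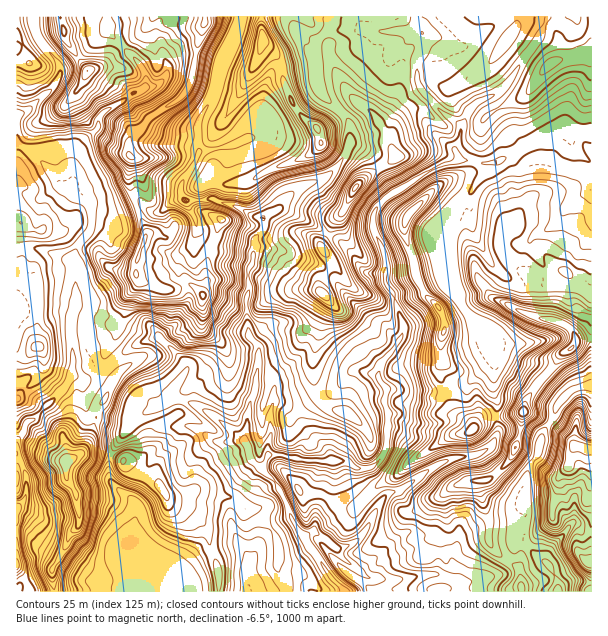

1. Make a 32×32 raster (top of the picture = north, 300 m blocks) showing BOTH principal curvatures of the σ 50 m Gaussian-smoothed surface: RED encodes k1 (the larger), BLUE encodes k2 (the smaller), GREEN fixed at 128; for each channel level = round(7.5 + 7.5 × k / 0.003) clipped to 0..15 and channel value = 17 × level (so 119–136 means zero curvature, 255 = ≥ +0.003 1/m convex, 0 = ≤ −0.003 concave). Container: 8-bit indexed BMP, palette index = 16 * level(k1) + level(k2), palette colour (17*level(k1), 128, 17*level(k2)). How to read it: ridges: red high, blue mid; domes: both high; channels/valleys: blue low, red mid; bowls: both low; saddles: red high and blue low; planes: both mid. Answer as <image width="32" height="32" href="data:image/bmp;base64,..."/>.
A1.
<image width="32" height="32" href="data:image/bmp;base64,Qk02CAAAAAAAADYEAAAoAAAAIAAAACAAAAABAAgAAAAAAAAEAAATCwAAEwsAAAABAAAAAAAAAIAAABGAAAAigAAAM4AAAESAAABVgAAAZoAAAHeAAACIgAAAmYAAAKqAAAC7gAAAzIAAAN2AAADugAAA/4AAAACAEQARgBEAIoARADOAEQBEgBEAVYARAGaAEQB3gBEAiIARAJmAEQCqgBEAu4ARAMyAEQDdgBEA7oARAP+AEQAAgCIAEYAiACKAIgAzgCIARIAiAFWAIgBmgCIAd4AiAIiAIgCZgCIAqoAiALuAIgDMgCIA3YAiAO6AIgD/gCIAAIAzABGAMwAigDMAM4AzAESAMwBVgDMAZoAzAHeAMwCIgDMAmYAzAKqAMwC7gDMAzIAzAN2AMwDugDMA/4AzAACARAARgEQAIoBEADOARABEgEQAVYBEAGaARAB3gEQAiIBEAJmARACqgEQAu4BEAMyARADdgEQA7oBEAP+ARAAAgFUAEYBVACKAVQAzgFUARIBVAFWAVQBmgFUAd4BVAIiAVQCZgFUAqoBVALuAVQDMgFUA3YBVAO6AVQD/gFUAAIBmABGAZgAigGYAM4BmAESAZgBVgGYAZoBmAHeAZgCIgGYAmYBmAKqAZgC7gGYAzIBmAN2AZgDugGYA/4BmAACAdwARgHcAIoB3ADOAdwBEgHcAVYB3AGaAdwB3gHcAiIB3AJmAdwCqgHcAu4B3AMyAdwDdgHcA7oB3AP+AdwAAgIgAEYCIACKAiAAzgIgARICIAFWAiABmgIgAd4CIAIiAiACZgIgAqoCIALuAiADMgIgA3YCIAO6AiAD/gIgAAICZABGAmQAigJkAM4CZAESAmQBVgJkAZoCZAHeAmQCIgJkAmYCZAKqAmQC7gJkAzICZAN2AmQDugJkA/4CZAACAqgARgKoAIoCqADOAqgBEgKoAVYCqAGaAqgB3gKoAiICqAJmAqgCqgKoAu4CqAMyAqgDdgKoA7oCqAP+AqgAAgLsAEYC7ACKAuwAzgLsARIC7AFWAuwBmgLsAd4C7AIiAuwCZgLsAqoC7ALuAuwDMgLsA3YC7AO6AuwD/gLsAAIDMABGAzAAigMwAM4DMAESAzABVgMwAZoDMAHeAzACIgMwAmYDMAKqAzAC7gMwAzIDMAN2AzADugMwA/4DMAACA3QARgN0AIoDdADOA3QBEgN0AVYDdAGaA3QB3gN0AiIDdAJmA3QCqgN0Au4DdAMyA3QDdgN0A7oDdAP+A3QAAgO4AEYDuACKA7gAzgO4ARIDuAFWA7gBmgO4Ad4DuAIiA7gCZgO4AqoDuALuA7gDMgO4A3YDuAO6A7gD/gO4AAID/ABGA/wAigP8AM4D/AESA/wBVgP8AZoD/AHeA/wCIgP8AmYD/AKqA/wC7gP8AzID/AN2A/wDugP8A/4D/ANS05XSGh4eHh3d094SGl5e3obLEpZSlpoaGlMbHpXLTgNj2c4V3h4eHdpXYhIa4l5TSw5WXp7eVh4aFxZZzg/nBlfalknd3hoSFtpaEdbiWocGyt4aWl5eGlsh2lHPVx8KFpfhzdHeUp6enhZaWxpCht8mBppWFhoWGt4aT97C0gYR095SVdYTYl5eFp6i2sLSnqKSU2LamdZWmdnL4pLXAtqX4pZFytdeWmJaXp5D3t6eXx6GQxvjHt6VzcsampcCE97Nxode3loWYh4aT4uinlqWR5vZwo9jo96SA6OiVodjZ+bbR2KanhZeHhbLAgKFxkuaAyPeQgIBy96Bi96ehpuek1nCEppanlKWCxsS4loV1+JCVlPf46ID1onD446CS1oTVg4SWpqW1kqLWs6eGltjHgJWVpaXpwdT3wKTy2IGUlse1dIaElISopdSTlqe2p5aRppanlqaCpfdikPK1p4KVhvdzhIWnl6iooZWHp4aHp5F0hbaFpXKW59Zygpa3lpSHpue3pWOFp6iRloa3d4WVo6anyLeFdXSm9raDptmFlIemk8awtIPWp4GGp6aGdpeUhJb2dXZ3hJGy99SWt4SWh7iXcKO295NhpZWnlqWUhaZxdPilhXWClJLyxHemhYaGpKNzlZP4lbDWhISF1+dzxYBk95KSg/f396WVh6d2dnWl2Nfow/mlgLa4xtjnsfjBkvbDgbX2tHOEhYWYl4aFpbXplpamxsehtZiGt6TnknC493OD+IWFl4anlpeWhYP3k/eWhIS2ppSClnSU55LogMbWhITnk5eHl5d2lKWnkrVztNbHg5XGhYGmlvijxJSA9nN2lZO3h4WXh4a4p5a3hHWz1dfEpPnVkKa1kufWYMb5c3WGdaiYmIaGh5aWhpZ1g+a0oYDgoKCUgoW3pvZioMf4k4WFqJiXh3aGmJd2hnaU1rZ1sufX2MdjcYJz+fdycLP3pYSXl5eol4aohYd2g5XntZWRp4eHxvfmlJCj5fa4kJC0pXSGhoZ3h5SFh3aj6ejUxJWThXZ2daX46ICEp9jYtYOmhoWGh4eHtaaDcqCm57eFhZWnhnd2dPfXgIa3qIWjo8iXhoaGdoaCxfi3kMK299WDgseGdnT21qKSx6eXpbOjpMeGloZ2hqaQ1ummooBz5viAhdd0lfdihMendpaTpaiDgrbIh3Wnlqdw9qeVxqFx95OC2KXVpXOXp3Z2p5OYl6eXgrendpbYxoDz17aRtoPmtHGW18aVhKd2h3eXlIeHh6iWg7i3p8aA96V1lKaXhZb2cHL4x4OFp4eHh4eFh4eGl6iEhYaXtJL4hXZ1h6eWlvmkcPVzhaeGd4aGl4aHiIeGl5eVhpU="/>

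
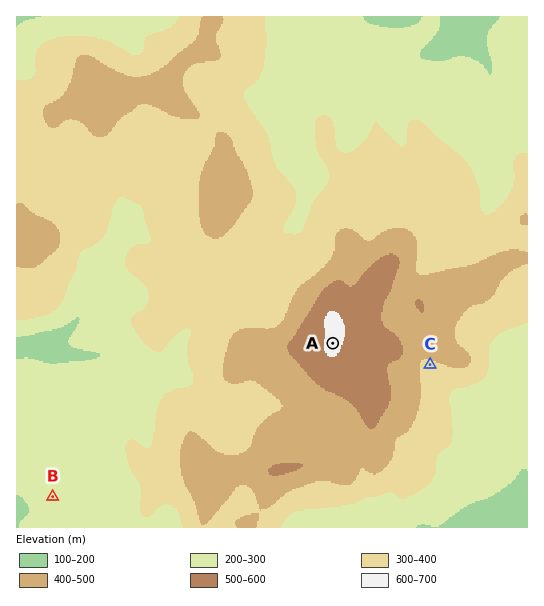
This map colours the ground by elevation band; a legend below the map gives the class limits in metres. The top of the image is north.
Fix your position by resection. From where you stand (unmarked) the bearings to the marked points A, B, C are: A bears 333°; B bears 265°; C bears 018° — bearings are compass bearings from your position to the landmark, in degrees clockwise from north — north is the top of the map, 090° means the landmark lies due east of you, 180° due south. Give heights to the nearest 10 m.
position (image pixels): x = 396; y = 467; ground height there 360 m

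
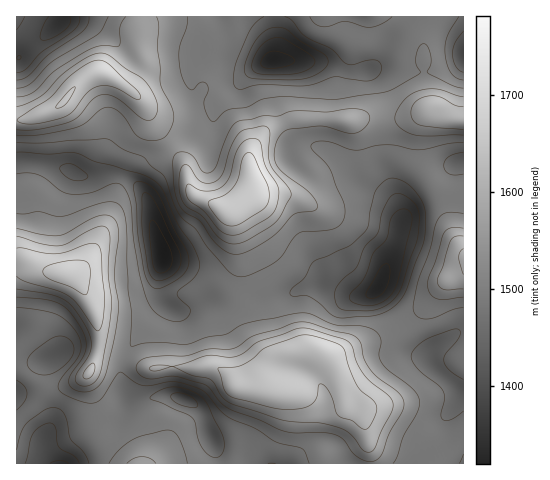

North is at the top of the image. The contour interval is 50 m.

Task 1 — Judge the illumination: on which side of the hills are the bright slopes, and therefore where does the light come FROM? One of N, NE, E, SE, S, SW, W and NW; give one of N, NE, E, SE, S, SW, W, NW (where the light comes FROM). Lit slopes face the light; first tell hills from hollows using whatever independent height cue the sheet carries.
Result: NE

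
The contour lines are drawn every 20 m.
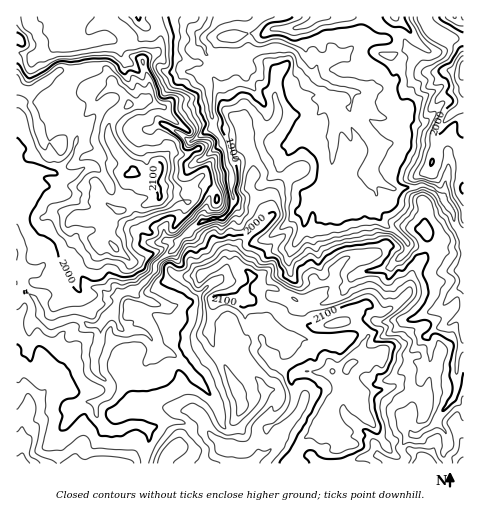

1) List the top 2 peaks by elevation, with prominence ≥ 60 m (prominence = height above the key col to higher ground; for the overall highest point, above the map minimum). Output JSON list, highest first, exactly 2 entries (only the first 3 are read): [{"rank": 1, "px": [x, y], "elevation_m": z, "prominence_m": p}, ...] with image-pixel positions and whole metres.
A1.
[{"rank": 1, "px": [347, 369], "elevation_m": 2143, "prominence_m": 307}, {"rank": 2, "px": [159, 167], "elevation_m": 2105, "prominence_m": 143}]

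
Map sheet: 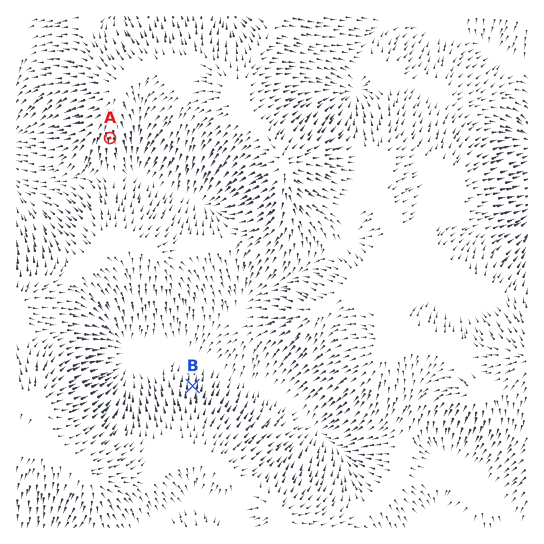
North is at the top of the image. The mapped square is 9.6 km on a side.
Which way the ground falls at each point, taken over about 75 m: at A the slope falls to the S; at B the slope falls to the N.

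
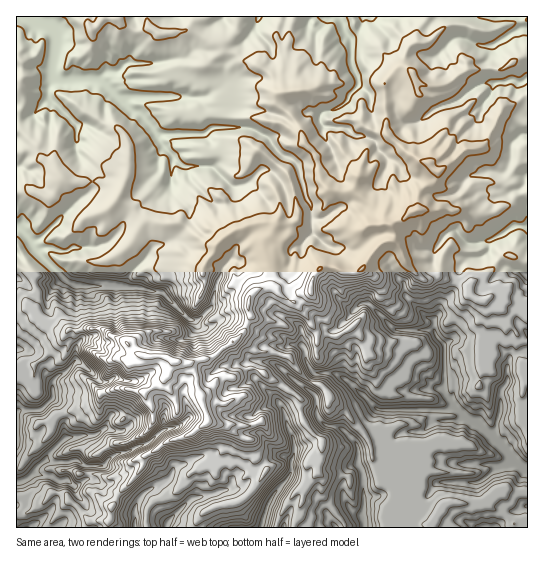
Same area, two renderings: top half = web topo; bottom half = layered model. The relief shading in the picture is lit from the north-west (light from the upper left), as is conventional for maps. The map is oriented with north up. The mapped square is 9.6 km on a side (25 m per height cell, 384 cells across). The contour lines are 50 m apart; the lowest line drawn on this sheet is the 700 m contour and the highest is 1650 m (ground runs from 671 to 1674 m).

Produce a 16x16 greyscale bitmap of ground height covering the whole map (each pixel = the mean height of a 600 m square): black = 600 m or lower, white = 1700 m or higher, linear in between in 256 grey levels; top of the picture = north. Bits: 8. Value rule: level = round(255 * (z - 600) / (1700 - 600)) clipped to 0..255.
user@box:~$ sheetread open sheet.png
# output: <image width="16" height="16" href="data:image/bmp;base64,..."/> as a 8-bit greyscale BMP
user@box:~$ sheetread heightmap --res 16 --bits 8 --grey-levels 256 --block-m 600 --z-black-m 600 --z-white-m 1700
<image width="16" height="16" href="data:image/bmp;base64,Qk02BQAAAAAAADYEAAAoAAAAEAAAABAAAAABAAgAAAAAAAABAAATCwAAEwsAAAABAAAAAAAAAAAAAAEBAQACAgIAAwMDAAQEBAAFBQUABgYGAAcHBwAICAgACQkJAAoKCgALCwsADAwMAA0NDQAODg4ADw8PABAQEAAREREAEhISABMTEwAUFBQAFRUVABYWFgAXFxcAGBgYABkZGQAaGhoAGxsbABwcHAAdHR0AHh4eAB8fHwAgICAAISEhACIiIgAjIyMAJCQkACUlJQAmJiYAJycnACgoKAApKSkAKioqACsrKwAsLCwALS0tAC4uLgAvLy8AMDAwADExMQAyMjIAMzMzADQ0NAA1NTUANjY2ADc3NwA4ODgAOTk5ADo6OgA7OzsAPDw8AD09PQA+Pj4APz8/AEBAQABBQUEAQkJCAENDQwBEREQARUVFAEZGRgBHR0cASEhIAElJSQBKSkoAS0tLAExMTABNTU0ATk5OAE9PTwBQUFAAUVFRAFJSUgBTU1MAVFRUAFVVVQBWVlYAV1dXAFhYWABZWVkAWlpaAFtbWwBcXFwAXV1dAF5eXgBfX18AYGBgAGFhYQBiYmIAY2NjAGRkZABlZWUAZmZmAGdnZwBoaGgAaWlpAGpqagBra2sAbGxsAG1tbQBubm4Ab29vAHBwcABxcXEAcnJyAHNzcwB0dHQAdXV1AHZ2dgB3d3cAeHh4AHl5eQB6enoAe3t7AHx8fAB9fX0Afn5+AH9/fwCAgIAAgYGBAIKCggCDg4MAhISEAIWFhQCGhoYAh4eHAIiIiACJiYkAioqKAIuLiwCMjIwAjY2NAI6OjgCPj48AkJCQAJGRkQCSkpIAk5OTAJSUlACVlZUAlpaWAJeXlwCYmJgAmZmZAJqamgCbm5sAnJycAJ2dnQCenp4An5+fAKCgoAChoaEAoqKiAKOjowCkpKQApaWlAKampgCnp6cAqKioAKmpqQCqqqoAq6urAKysrACtra0Arq6uAK+vrwCwsLAAsbGxALKysgCzs7MAtLS0ALW1tQC2trYAt7e3ALi4uAC5ubkAurq6ALu7uwC8vLwAvb29AL6+vgC/v78AwMDAAMHBwQDCwsIAw8PDAMTExADFxcUAxsbGAMfHxwDIyMgAycnJAMrKygDLy8sAzMzMAM3NzQDOzs4Az8/PANDQ0ADR0dEA0tLSANPT0wDU1NQA1dXVANbW1gDX19cA2NjYANnZ2QDa2toA29vbANzc3ADd3d0A3t7eAN/f3wDg4OAA4eHhAOLi4gDj4+MA5OTkAOXl5QDm5uYA5+fnAOjo6ADp6ekA6urqAOvr6wDs7OwA7e3tAO7u7gDv7+8A8PDwAPHx8QDy8vIA8/PzAPT09AD19fUA9vb2APf39wD4+PgA+fn5APr6+gD7+/sA/Pz8AP39/QD+/v4A////ADJDZFJIUVk2S0MlOUJDNjElNFF3WF5gZkJbLj5AMCUnLyxPdpCMgoFQaTZBPjomHC5GYHuyxcGYZFtGLiYbHi5GQH293te8lHRfPUMxHT83Sluc59q9u5d5b2VbQidIRFtle5CEZYuzlJRzUjk2VFVRLCs0RYSNubS0jn5oXmZXLTBOXF2AmKihpK2kiWJGTilBYmNlbo+ioYCpvLN1WDNWXF5jRk5XZ4GOpJ+ykmVRUlVTXi0yR2plipOLs7Z9T0U1Q0MjMTpQfF1oh32LelY3IygbLTtEW39pQHuNaENIOhssKT1MUF5pXTNpdlxMRB4cVlFXVVFBVjYlQlpJNSU="/>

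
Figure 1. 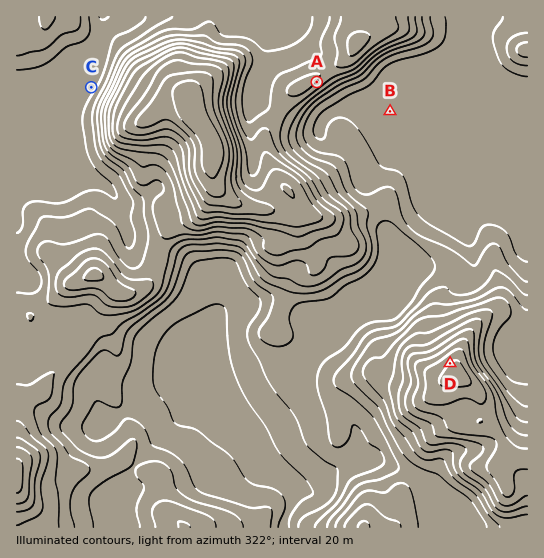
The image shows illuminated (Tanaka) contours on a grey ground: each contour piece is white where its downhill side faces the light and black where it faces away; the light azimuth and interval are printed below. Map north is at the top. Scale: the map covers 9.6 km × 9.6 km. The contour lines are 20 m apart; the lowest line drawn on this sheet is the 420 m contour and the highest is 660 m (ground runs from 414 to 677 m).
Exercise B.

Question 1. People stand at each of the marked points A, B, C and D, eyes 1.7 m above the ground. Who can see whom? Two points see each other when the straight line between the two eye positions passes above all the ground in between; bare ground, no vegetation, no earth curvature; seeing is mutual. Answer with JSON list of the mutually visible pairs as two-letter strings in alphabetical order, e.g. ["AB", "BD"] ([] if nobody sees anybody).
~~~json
["AB", "AD", "BD"]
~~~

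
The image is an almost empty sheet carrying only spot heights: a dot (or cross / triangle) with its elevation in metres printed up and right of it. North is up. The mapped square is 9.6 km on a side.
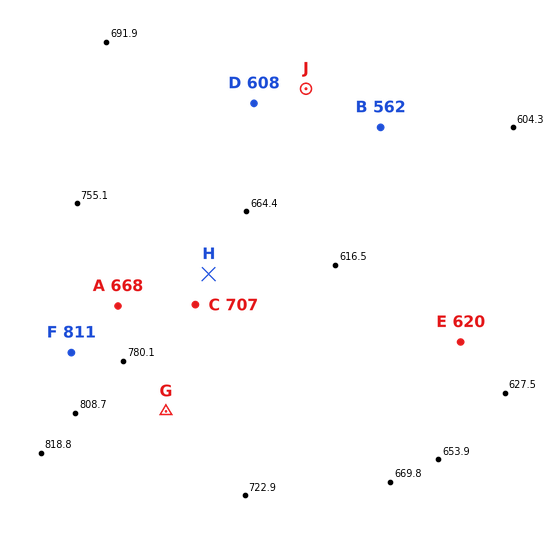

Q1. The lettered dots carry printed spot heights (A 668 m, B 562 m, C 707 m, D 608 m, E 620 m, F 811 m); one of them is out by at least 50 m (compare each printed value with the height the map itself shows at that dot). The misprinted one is A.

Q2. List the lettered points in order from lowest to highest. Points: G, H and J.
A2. J H G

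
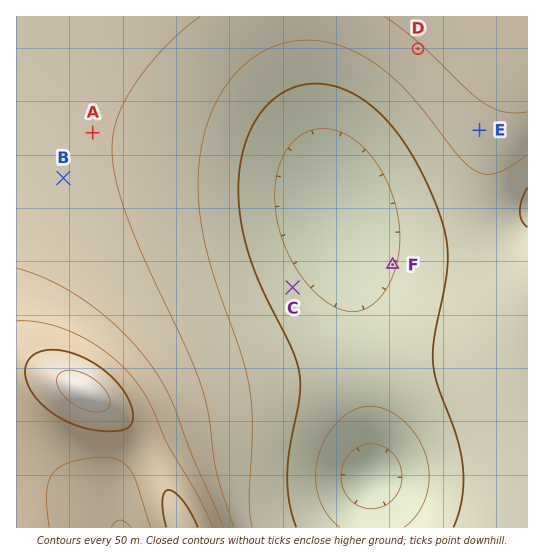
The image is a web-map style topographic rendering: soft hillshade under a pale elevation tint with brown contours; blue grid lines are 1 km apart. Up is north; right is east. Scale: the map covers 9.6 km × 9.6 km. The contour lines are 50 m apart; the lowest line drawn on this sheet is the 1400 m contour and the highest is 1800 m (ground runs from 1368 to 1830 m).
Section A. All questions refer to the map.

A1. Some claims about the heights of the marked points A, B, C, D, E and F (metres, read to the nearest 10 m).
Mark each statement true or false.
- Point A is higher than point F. true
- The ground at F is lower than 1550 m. true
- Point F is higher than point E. false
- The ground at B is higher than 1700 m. false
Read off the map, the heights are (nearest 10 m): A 1600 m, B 1610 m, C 1470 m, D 1600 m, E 1580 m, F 1450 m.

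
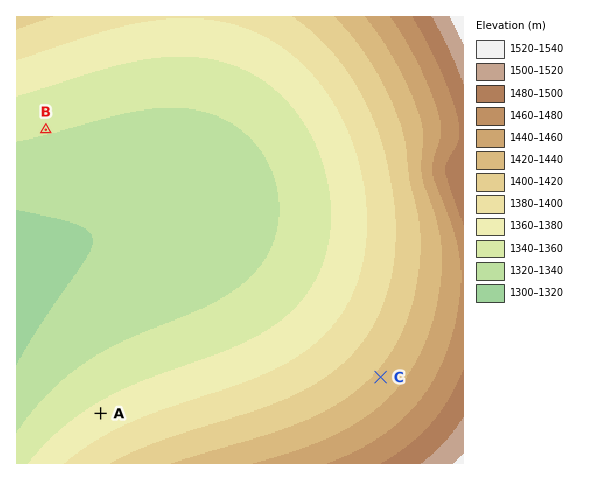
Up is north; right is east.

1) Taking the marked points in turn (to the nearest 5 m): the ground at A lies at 1365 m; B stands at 1340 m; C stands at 1425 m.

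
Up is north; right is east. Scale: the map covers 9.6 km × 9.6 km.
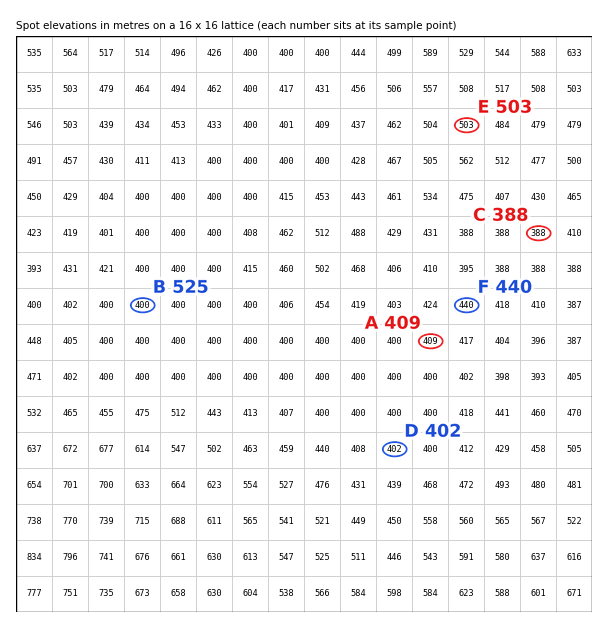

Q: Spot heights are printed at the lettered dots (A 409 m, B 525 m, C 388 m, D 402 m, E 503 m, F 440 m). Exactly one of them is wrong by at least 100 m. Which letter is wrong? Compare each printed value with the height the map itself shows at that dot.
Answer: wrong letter B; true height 400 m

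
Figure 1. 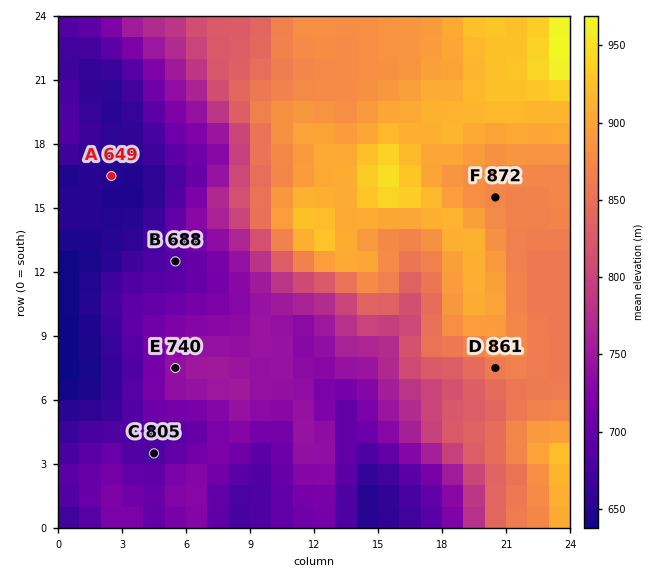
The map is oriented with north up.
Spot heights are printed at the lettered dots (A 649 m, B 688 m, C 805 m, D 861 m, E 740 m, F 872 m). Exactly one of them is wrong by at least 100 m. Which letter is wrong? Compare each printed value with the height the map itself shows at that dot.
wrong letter C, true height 680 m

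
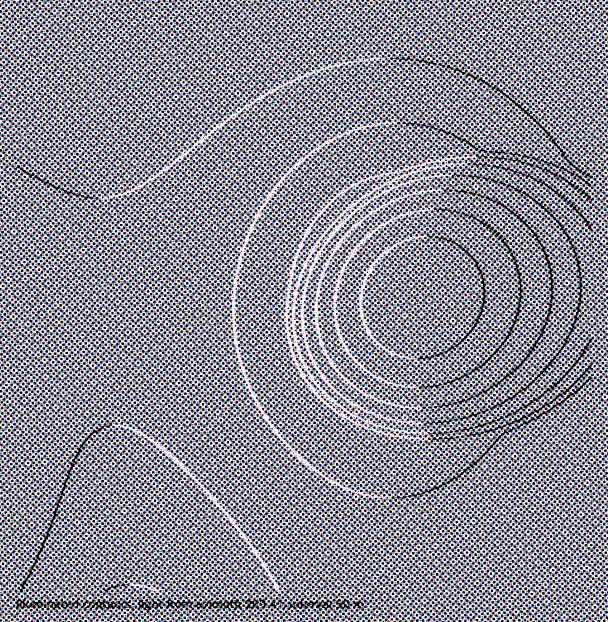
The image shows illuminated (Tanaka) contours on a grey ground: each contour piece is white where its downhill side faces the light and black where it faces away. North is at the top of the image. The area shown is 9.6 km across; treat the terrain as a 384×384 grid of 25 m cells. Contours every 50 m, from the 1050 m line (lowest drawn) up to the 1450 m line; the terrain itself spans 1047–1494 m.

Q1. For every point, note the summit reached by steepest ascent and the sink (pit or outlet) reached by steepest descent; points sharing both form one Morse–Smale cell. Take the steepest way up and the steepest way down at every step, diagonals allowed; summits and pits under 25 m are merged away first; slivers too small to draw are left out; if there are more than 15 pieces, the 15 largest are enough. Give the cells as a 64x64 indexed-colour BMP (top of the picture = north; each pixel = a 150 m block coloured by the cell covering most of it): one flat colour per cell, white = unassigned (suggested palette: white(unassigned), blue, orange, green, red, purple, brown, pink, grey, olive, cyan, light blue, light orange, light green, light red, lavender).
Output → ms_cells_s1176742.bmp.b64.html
<image width="64" height="64" href="data:image/bmp;base64,Qk12CAAAAAAAAHYAAAAoAAAAQAAAAEAAAAABAAQAAAAAAAAIAAATCwAAEwsAABAAAAAAAAAA////ALR3HwAOf/8ALKAsACgn1gC9Z5QAS1aMAMJ34wB/f38AIr28AM++FwDox64AeLv/AIrfmACWmP8A1bDFACIiIiIiIiIiIiIiIiIiIiIiIiIiIiIiIiIiIiIiIiIiIiIiIiIiIiIiIiIiIiIiIiIiIiIiIiIiIiIiIiIiIiIiIiIiIiIiIiIiIiIiIiIiIiIiIiIiIiIiIiIiIiIiIiIiIiIiIiIiIiIiIiIiIiIiIiIiIiIiIiIiIiIiIiIiIiIiIiIiIiIiIiIiIiIiIiIiIiIiIiIiIiIiIiIiIiIiIiIiIiIiIiIiIiIiIiIiIiIiIiIiIiIiIiIiIiIiIiIiIiIiIiIiIiIiIiIiIiIiIiIiIiIiIiIiIiIiIiIiIiIiIiIiIiIiIiIiIiIiIiIiIiIiIiIiIiIiIiIiIiIiIiIiIiIiIiIiIiIiIiIiIiIiIiIiIiIiIiIiIiIiIiIiIiIiIiIiIiIiIiIiIiIiIiIiIiIiIiIiIiIiIiIiIiIiIiIiIiIiIiIiIiIiIiIiIiIiIiIiIiIiIiIiIiIiIiIiIiIiIiIiIiIiIiIiIiIiIiIiIiIiIiIiIiIiIiIiIiIiIiIiIiIiIiIiIiIiIiIiIiIiIiIiIiIiIiIiIiIiIiIiIiIiIiIiIiIiIiIiIiIiIiIiIiIiIiIiIiIiIiIiIiIiIiIiIiIiIiIiIiIiIiIiIiIiIiIiIiIiIiIiIiIiIiIiIiIiIiIiIiIiIiIiIiIiIiIiIiIiIiIiIiIiIiIiIiIiIiIiIiIiIiIiIiIiIiIiIiIiIiIiIiIiIiIiIiIiIiIiIiIiIiIiIiIiIiIiIiIiIiIiIiIiIiIiIiIiIiIiIiIiIiIiIiIiIiIiIiIiIiIiIiIiIiIiIiIiIiIiIiIiIiIiIiIiIiIiIiIiIiIiIiIiIiIiIiIiIiIiIiIiIiIiIiIiIiIiIiIiIiIiIiIiIiIiIiIiIiIiIiIiIiIiIiIiIiIiIiIiIiIiIiIiIiIiIiIiIiIiIiIiIiIiIiIiIiIiIiIiIiIiIiIiIiIiIiIiIiIiIiIiIiIiIiIiIiIiIiIiIiIiIiIiIiIiIiIiIiIiIiIiIiIiIiIiIiIiIiIiIiIiIiIiIiIiIiIiIiIiIiIiIiIiIiIiIiIiIiIiIiIiIiIiIiIiIiIiIiIiIiIiIiIiIiIiIiIiIiIiIiIiIiIiIiIiIiIiIiIiIiIiIiIiIiIiIiIiIiIiIiIiIiIiIiIiIiIiIiIiIiIiIiIiIiIiIiIiESIiIiIiIiIiIiIiIiIiIiIiIiIiIiIiIiIiIiIiIiIRERESIiIiIiIiIiIiIiIiIiIiIiIiIiIiIiIiIiIiIhEREREREREREREREREREiIiIiIiIiIiIiIiIiIiIiIiEREREREREREREREREREREREREREiIiIiIiIiIiIiIiIRERERERERERERERERERERERERERERIiIiIiIiIiIiIhEREREREREREREREREREREREREREREREREiIiIiIiIiERERERERERERERERERERERERERERERERERERERERERERERERERERERERERERERERERERERERERERERERERERERERERERERERERERERERERERERERERERERERERERERERERERERERERERERERERERERERERERERERERERERERERERERERERERERERERERERERERERERERERERERERERERERERERERERERERERERERERERERERERERERERERERERERERERERERERERERERERERERERERERERERERERERERERERERERERERERERERERERERERERERERERERERERERERERERERERERERERERERERERERERERERERERERERERERERERERERERERERERERERERERERERERERERERERERERERERERERERERERERERERERERERERERERERERERERERERERERERERERERERERERERERERERERERERERERERERERERERERERERERERERERERERERERERERERERERERERERERERERERERERERERERERERERERERERERERERERERERERERERERERERERERERERERERERERERERERERERERERERERERERERERERERERERERERERERERERERERERERERERERERERERERERERERERERERERERERERERERERERERERERERERERERERERERERERERERERERERERERERERERERERERERERERERERERERERERERERERERERERERERERERERERERERERERERERERERERERERERERERERERERERERERERERERERERERERERERERERERERERERERERERERERERERERERERERERERERERERERERERERERERERERERERERERERERERERERERERERERERERERERERERERERERERERERERERERERERERERERERERERERERERERERERERERERERERERERERERERERERERERERERERERERERERERERERERERERERERERERERERERERERERERERERERERERERERERERERERERERERERERERERERERERERERERERERERERERERERERERERERERERERERERERERERERERERERERERERERERERERERERERERERERERERERERERERERERERERERERERERERERERERERERERERERERERERERERERERERERERERERER"/>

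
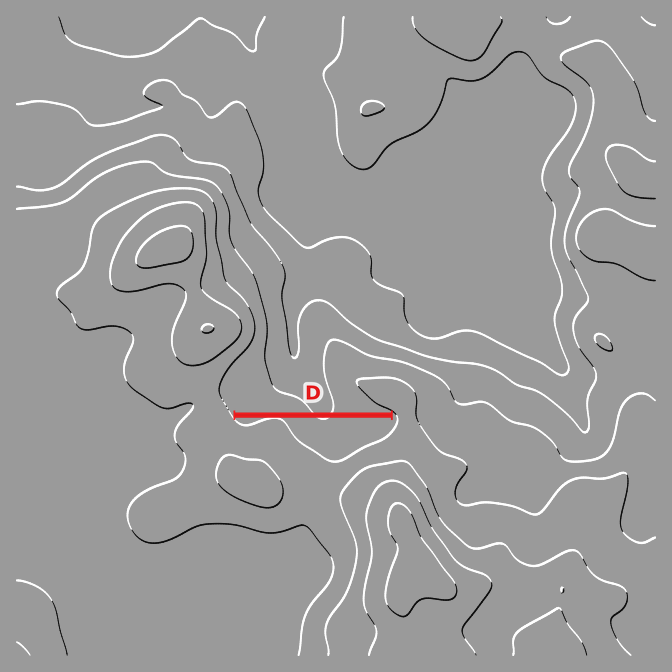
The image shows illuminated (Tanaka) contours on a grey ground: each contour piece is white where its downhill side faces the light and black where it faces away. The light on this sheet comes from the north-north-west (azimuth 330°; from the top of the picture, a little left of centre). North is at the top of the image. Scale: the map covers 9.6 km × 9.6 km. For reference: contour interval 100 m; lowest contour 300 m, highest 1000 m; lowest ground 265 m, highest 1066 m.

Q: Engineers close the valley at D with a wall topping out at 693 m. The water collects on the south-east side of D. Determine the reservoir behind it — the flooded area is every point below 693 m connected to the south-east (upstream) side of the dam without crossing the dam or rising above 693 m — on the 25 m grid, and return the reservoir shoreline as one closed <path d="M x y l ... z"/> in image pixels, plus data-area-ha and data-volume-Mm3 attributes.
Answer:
<path d="M392 418l-108 0 7 9 2 5 11 11 10 5 16 11 10 0 10-5 8-6 24-10 11-13-1-7z" data-area-ha="67" data-volume-Mm3="20.76"/>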